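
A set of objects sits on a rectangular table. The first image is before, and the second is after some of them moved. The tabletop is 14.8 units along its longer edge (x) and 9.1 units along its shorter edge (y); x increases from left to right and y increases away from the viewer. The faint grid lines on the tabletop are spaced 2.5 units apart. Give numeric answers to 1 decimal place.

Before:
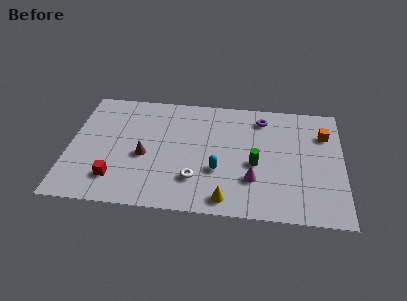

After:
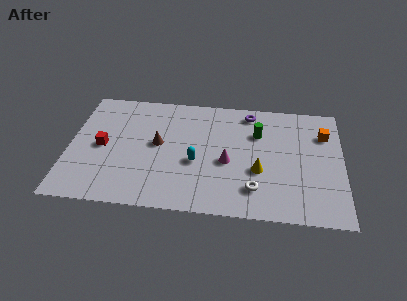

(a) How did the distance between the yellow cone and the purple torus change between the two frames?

-2.1

The distance was about 6.6 in the first image and 4.5 in the second, so they moved 2.1 units closer together.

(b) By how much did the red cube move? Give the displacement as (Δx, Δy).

(-0.8, 2.4)

The red cube started near (2.6, 2.0) and ended near (1.8, 4.4).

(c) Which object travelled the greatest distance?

the white torus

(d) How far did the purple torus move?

0.8

The purple torus was near (10.4, 7.5) before and (9.7, 7.9) after, so it travelled √(0.7² + 0.4²) ≈ 0.8 units.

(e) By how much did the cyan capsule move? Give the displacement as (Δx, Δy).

(-1.2, 0.5)

The cyan capsule was at about (8.1, 3.2) and moved to about (6.9, 3.7).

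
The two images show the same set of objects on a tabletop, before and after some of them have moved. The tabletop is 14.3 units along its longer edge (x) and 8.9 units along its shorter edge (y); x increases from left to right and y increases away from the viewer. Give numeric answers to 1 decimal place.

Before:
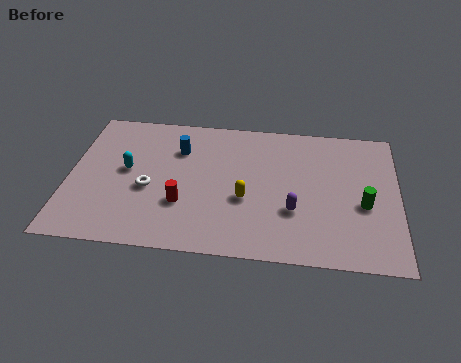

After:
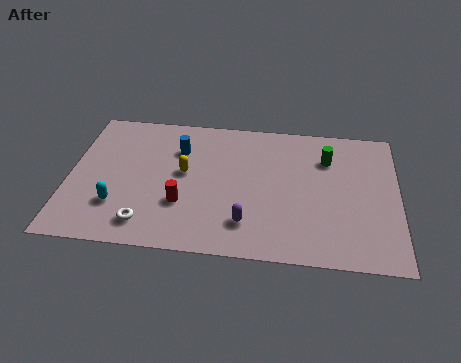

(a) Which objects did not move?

the red cylinder and the blue cylinder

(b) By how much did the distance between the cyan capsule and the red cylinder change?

-0.3

The distance was about 3.1 in the first image and 2.8 in the second, so they moved 0.3 units closer together.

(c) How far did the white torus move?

2.2

From (3.5, 3.7) to (3.5, 1.5), the white torus covered √(0.0² + 2.2²) ≈ 2.2 units.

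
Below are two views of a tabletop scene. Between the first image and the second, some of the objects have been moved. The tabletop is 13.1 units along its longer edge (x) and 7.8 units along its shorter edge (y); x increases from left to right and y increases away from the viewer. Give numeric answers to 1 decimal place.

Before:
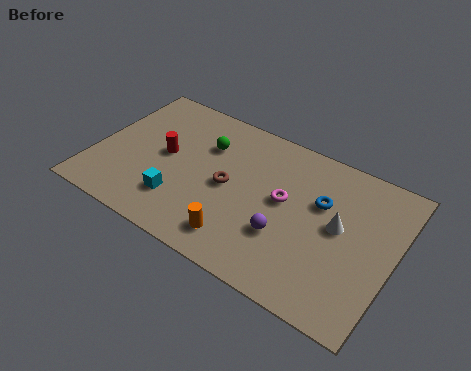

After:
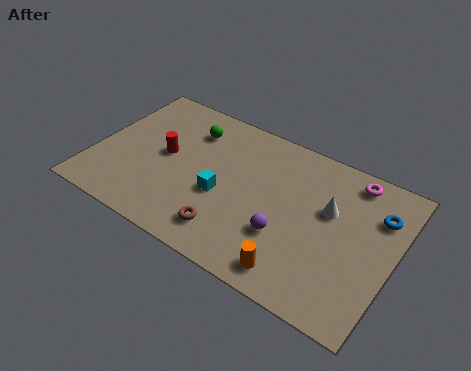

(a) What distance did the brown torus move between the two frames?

2.3

From (5.9, 3.8) to (6.3, 1.5), the brown torus covered √(0.4² + 2.3²) ≈ 2.3 units.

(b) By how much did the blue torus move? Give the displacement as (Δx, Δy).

(2.4, 0.6)

The blue torus was at about (9.8, 5.0) and moved to about (12.2, 5.6).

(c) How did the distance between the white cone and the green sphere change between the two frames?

+0.3

Before: roughly 6.2 units apart; after: 6.5. That's 0.3 units further apart.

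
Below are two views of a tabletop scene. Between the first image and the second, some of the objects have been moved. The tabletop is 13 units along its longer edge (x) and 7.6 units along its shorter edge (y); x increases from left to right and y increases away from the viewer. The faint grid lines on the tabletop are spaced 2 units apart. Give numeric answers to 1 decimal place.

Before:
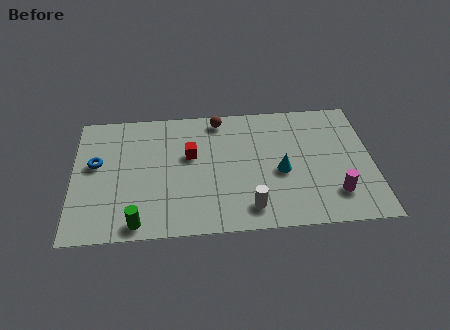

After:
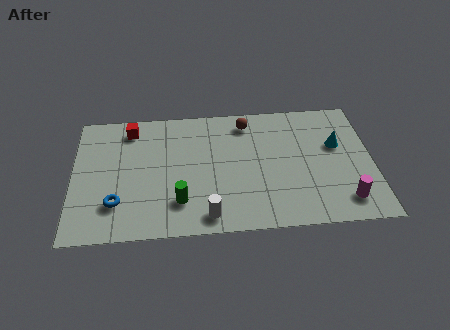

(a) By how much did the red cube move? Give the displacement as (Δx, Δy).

(-2.6, 1.8)

The red cube was at about (5.1, 4.6) and moved to about (2.5, 6.4).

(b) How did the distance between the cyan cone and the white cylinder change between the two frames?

+4.4

Before: roughly 2.4 units apart; after: 6.8. That's 4.4 units further apart.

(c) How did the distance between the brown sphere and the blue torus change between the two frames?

+1.3

The distance was about 5.9 in the first image and 7.2 in the second, so they moved 1.3 units further apart.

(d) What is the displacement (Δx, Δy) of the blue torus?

(0.9, -2.4)

From the two frames, the blue torus sits at roughly (1.0, 4.4) before and (1.9, 2.0) after.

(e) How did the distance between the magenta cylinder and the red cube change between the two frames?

+3.7

Before: roughly 6.8 units apart; after: 10.5. That's 3.7 units further apart.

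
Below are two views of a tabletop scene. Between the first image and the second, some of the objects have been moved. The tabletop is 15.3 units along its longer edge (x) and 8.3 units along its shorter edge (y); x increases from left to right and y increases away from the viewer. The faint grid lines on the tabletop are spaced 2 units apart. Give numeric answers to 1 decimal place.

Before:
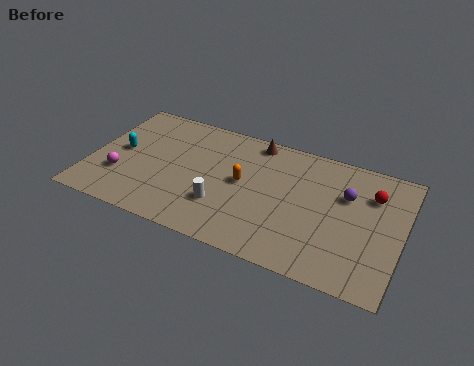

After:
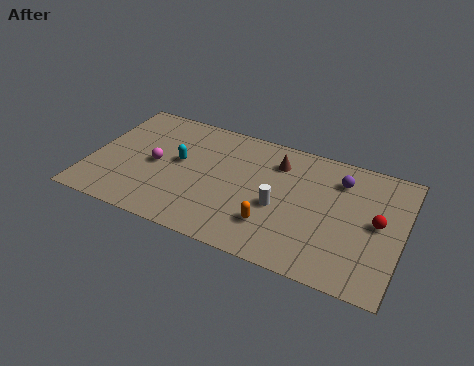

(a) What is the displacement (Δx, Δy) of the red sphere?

(0.4, -1.7)

The red sphere was at about (13.7, 6.0) and moved to about (14.1, 4.3).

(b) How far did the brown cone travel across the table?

1.6

The brown cone was near (7.8, 7.4) before and (9.0, 6.4) after, so it travelled √(1.2² + 1.0²) ≈ 1.6 units.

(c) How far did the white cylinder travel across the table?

2.9

The white cylinder was near (6.7, 2.5) before and (9.4, 3.5) after, so it travelled √(2.7² + 1.0²) ≈ 2.9 units.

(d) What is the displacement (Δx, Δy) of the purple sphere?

(-0.4, 0.9)

From the two frames, the purple sphere sits at roughly (12.5, 5.5) before and (12.1, 6.4) after.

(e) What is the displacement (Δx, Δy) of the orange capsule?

(1.7, -2.2)

The orange capsule started near (7.5, 4.4) and ended near (9.2, 2.2).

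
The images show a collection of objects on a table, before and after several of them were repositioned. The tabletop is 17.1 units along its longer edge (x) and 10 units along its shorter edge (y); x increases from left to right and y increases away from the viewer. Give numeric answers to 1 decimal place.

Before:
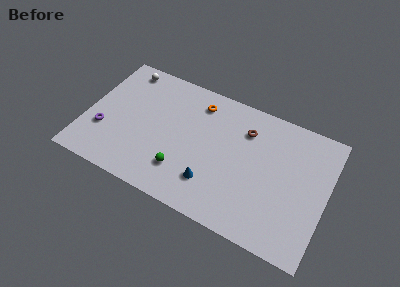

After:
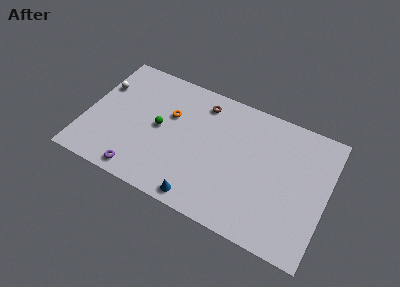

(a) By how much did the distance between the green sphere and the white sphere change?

-3.4

Before: roughly 8.1 units apart; after: 4.7. That's 3.4 units closer together.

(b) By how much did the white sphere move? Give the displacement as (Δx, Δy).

(-1.3, -2.0)

The white sphere started near (2.1, 8.8) and ended near (0.8, 6.8).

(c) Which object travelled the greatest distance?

the purple torus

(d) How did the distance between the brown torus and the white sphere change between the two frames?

-1.8

They were about 9.1 units apart before and 7.3 after — 1.8 units closer together.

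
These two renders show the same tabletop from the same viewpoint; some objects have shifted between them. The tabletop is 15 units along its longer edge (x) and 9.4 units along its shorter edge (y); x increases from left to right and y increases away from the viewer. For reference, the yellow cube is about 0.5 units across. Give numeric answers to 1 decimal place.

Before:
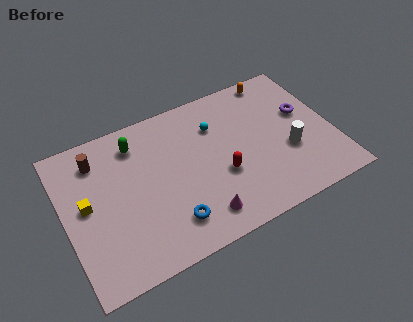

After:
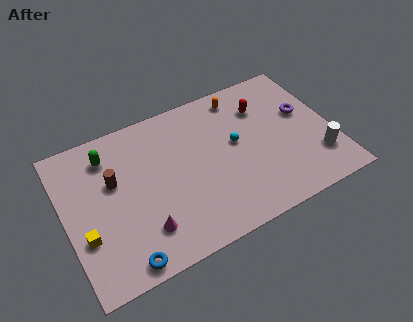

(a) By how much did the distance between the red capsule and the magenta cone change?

+6.3

Before: roughly 2.5 units apart; after: 8.8. That's 6.3 units further apart.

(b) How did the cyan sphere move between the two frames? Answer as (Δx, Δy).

(0.9, -1.6)

From the two frames, the cyan sphere sits at roughly (8.7, 6.8) before and (9.6, 5.2) after.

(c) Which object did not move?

the purple torus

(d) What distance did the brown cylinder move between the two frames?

1.8

From (2.1, 7.5) to (2.8, 5.8), the brown cylinder covered √(0.7² + 1.7²) ≈ 1.8 units.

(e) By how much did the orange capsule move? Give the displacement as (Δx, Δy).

(-2.1, -0.4)

The orange capsule was at about (12.4, 8.5) and moved to about (10.3, 8.1).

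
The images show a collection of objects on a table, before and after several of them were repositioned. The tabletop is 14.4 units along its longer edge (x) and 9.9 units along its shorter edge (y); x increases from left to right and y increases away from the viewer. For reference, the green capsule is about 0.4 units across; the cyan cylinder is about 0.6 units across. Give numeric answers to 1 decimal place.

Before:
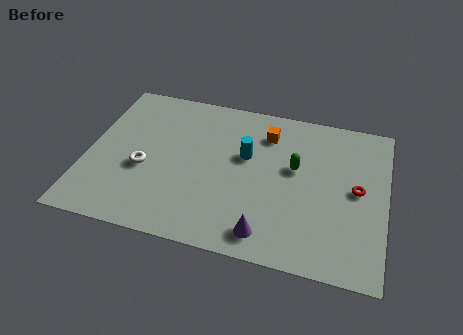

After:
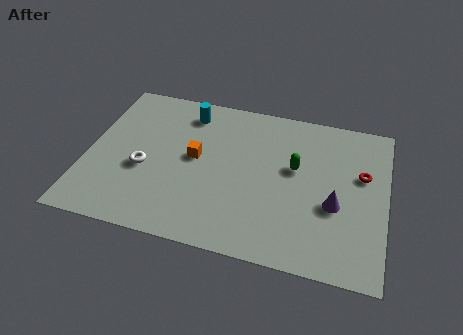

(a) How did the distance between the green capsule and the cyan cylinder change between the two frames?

+3.5

The distance was about 2.4 in the first image and 5.9 in the second, so they moved 3.5 units further apart.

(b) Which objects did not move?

the white torus and the green capsule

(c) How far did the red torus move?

1.0

From (13.0, 5.1) to (13.2, 6.1), the red torus covered √(0.2² + 1.0²) ≈ 1.0 units.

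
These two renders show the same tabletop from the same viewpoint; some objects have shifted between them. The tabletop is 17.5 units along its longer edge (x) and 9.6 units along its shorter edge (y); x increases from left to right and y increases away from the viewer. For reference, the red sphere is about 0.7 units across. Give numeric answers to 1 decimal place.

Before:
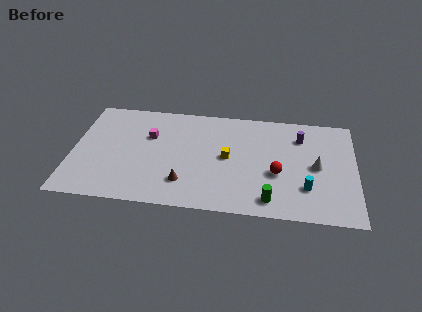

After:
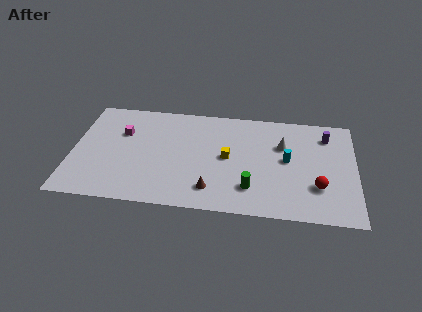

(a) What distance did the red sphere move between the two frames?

2.7

The red sphere was near (12.7, 3.8) before and (15.2, 2.9) after, so it travelled √(2.5² + 0.9²) ≈ 2.7 units.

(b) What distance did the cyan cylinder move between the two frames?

2.7

From (14.5, 2.7) to (13.3, 5.1), the cyan cylinder covered √(1.2² + 2.4²) ≈ 2.7 units.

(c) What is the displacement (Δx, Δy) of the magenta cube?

(-1.7, 0.1)

From the two frames, the magenta cube sits at roughly (4.7, 6.3) before and (3.0, 6.4) after.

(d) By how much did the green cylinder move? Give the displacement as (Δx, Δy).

(-1.2, 0.9)

The green cylinder started near (12.3, 1.4) and ended near (11.1, 2.3).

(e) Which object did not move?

the yellow cube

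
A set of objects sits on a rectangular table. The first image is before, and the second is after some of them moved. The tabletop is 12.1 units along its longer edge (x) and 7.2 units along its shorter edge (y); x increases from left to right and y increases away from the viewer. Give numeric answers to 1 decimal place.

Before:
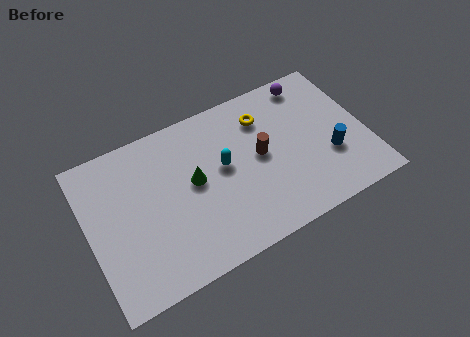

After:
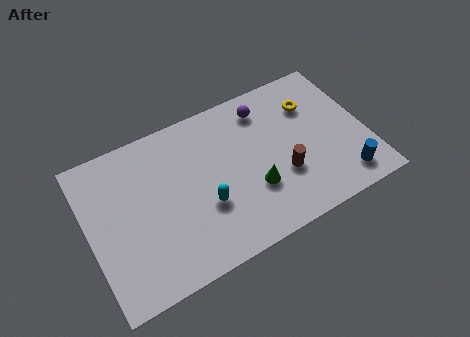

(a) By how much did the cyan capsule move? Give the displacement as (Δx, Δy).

(-1.0, -1.4)

The cyan capsule started near (5.9, 4.0) and ended near (4.9, 2.6).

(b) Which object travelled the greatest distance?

the green cone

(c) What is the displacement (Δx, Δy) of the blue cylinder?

(0.4, -1.3)

From the two frames, the blue cylinder sits at roughly (10.4, 2.5) before and (10.8, 1.2) after.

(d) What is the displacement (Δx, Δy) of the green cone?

(2.4, -1.5)

The green cone was at about (4.6, 3.9) and moved to about (7.0, 2.4).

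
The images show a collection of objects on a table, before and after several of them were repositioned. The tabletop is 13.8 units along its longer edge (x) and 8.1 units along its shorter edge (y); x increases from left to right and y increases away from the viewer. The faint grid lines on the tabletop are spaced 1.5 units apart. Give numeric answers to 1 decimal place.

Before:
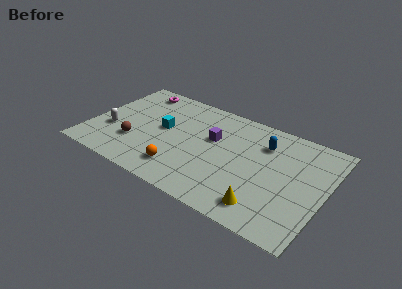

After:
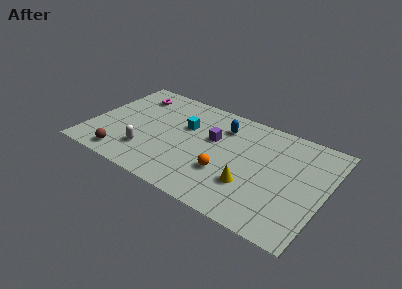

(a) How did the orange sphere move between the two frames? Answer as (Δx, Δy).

(2.5, 1.0)

The orange sphere was at about (5.7, 1.7) and moved to about (8.2, 2.7).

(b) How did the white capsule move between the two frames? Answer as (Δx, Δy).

(2.3, -0.8)

From the two frames, the white capsule sits at roughly (1.3, 2.9) before and (3.6, 2.1) after.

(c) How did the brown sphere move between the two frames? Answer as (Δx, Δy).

(-0.4, -1.4)

The brown sphere started near (2.8, 2.5) and ended near (2.4, 1.1).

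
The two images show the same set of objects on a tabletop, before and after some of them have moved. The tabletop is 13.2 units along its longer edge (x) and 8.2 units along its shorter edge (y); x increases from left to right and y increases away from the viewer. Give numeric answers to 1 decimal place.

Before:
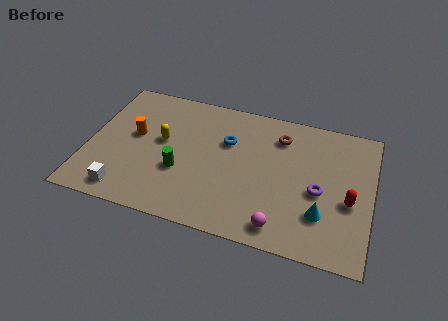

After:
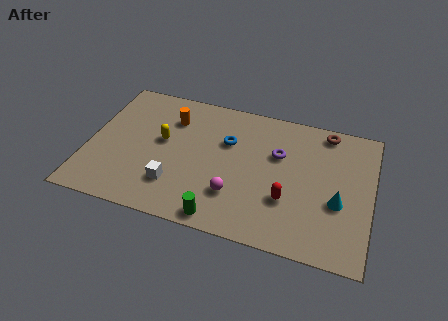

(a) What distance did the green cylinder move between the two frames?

3.0

The green cylinder moved from about (4.4, 3.0) to (6.5, 0.8), a distance of √(2.1² + 2.2²) ≈ 3.0.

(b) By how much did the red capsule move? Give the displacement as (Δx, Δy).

(-2.8, -0.7)

The red capsule was at about (12.2, 3.4) and moved to about (9.4, 2.7).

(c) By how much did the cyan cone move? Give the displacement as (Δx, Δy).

(0.7, 0.9)

From the two frames, the cyan cone sits at roughly (11.0, 2.3) before and (11.7, 3.2) after.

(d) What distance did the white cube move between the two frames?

2.4

The white cube was near (2.0, 1.1) before and (4.2, 2.1) after, so it travelled √(2.2² + 1.0²) ≈ 2.4 units.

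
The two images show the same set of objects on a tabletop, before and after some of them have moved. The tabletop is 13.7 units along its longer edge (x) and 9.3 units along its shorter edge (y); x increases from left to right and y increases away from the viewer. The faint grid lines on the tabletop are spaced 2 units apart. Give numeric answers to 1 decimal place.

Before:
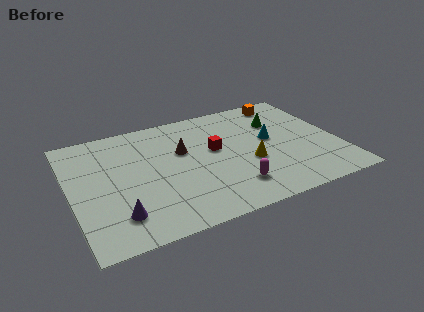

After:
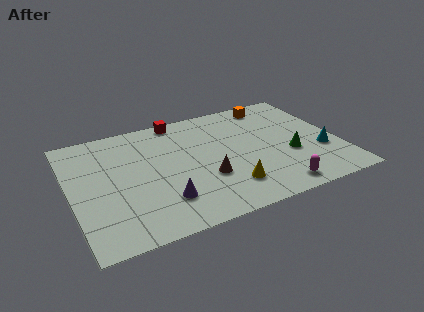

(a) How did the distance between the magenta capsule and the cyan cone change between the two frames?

-0.5

They were about 3.9 units apart before and 3.4 after — 0.5 units closer together.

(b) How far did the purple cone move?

2.3

The purple cone was near (2.1, 2.0) before and (4.4, 2.3) after, so it travelled √(2.3² + 0.3²) ≈ 2.3 units.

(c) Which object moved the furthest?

the red cube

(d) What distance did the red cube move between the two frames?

3.5

The red cube moved from about (7.4, 5.3) to (5.9, 8.5), a distance of √(1.5² + 3.2²) ≈ 3.5.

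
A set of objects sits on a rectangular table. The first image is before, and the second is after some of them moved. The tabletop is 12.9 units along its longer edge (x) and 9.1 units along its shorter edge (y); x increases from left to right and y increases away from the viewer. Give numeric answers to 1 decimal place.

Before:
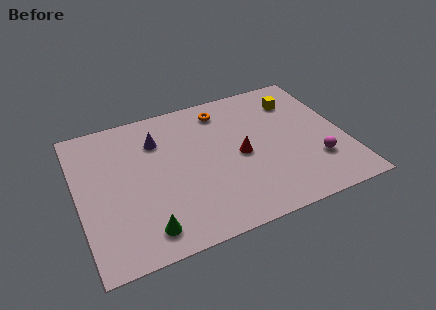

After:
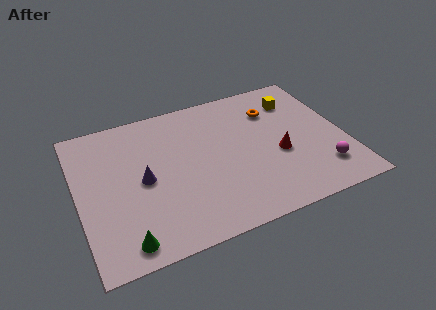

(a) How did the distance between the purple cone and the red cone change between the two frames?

+2.0

Before: roughly 4.5 units apart; after: 6.5. That's 2.0 units further apart.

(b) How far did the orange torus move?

2.6

The orange torus moved from about (7.3, 7.6) to (9.7, 6.7), a distance of √(2.4² + 0.9²) ≈ 2.6.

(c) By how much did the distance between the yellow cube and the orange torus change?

-2.4

The distance was about 3.6 in the first image and 1.2 in the second, so they moved 2.4 units closer together.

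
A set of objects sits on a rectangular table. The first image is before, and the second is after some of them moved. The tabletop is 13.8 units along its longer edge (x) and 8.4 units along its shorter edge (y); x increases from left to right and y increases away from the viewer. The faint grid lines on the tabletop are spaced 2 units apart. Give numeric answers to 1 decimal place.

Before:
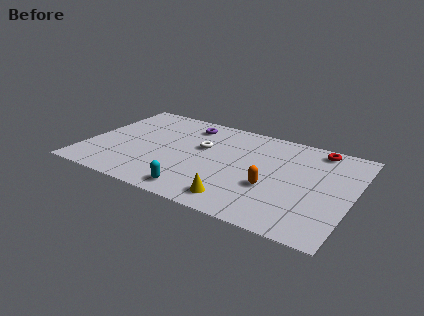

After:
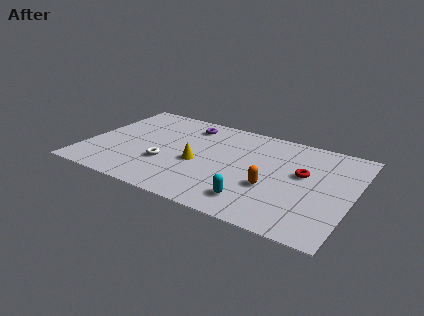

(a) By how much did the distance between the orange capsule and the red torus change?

-2.4

The distance was about 4.7 in the first image and 2.3 in the second, so they moved 2.4 units closer together.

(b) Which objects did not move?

the orange capsule and the purple torus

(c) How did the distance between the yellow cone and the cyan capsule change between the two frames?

+1.7

Before: roughly 2.1 units apart; after: 3.8. That's 1.7 units further apart.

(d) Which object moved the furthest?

the yellow cone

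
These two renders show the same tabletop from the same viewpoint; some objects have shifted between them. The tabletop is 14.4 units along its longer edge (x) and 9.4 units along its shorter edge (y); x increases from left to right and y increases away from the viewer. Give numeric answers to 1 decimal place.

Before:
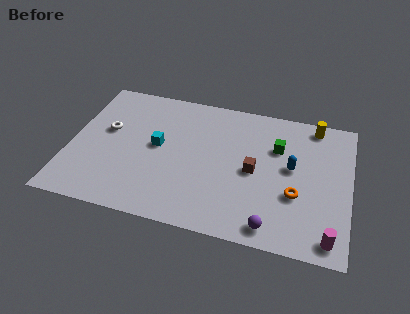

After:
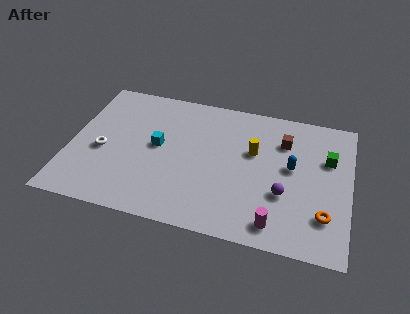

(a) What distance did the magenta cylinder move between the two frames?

2.7

From (13.5, 1.1) to (10.8, 1.3), the magenta cylinder covered √(2.7² + 0.2²) ≈ 2.7 units.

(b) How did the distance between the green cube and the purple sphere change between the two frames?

-1.7

The distance was about 5.3 in the first image and 3.6 in the second, so they moved 1.7 units closer together.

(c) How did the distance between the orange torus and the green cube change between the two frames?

+0.6

Before: roughly 3.2 units apart; after: 3.8. That's 0.6 units further apart.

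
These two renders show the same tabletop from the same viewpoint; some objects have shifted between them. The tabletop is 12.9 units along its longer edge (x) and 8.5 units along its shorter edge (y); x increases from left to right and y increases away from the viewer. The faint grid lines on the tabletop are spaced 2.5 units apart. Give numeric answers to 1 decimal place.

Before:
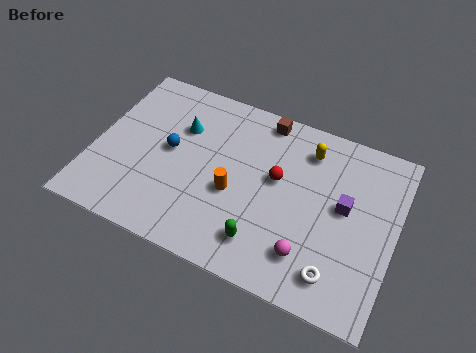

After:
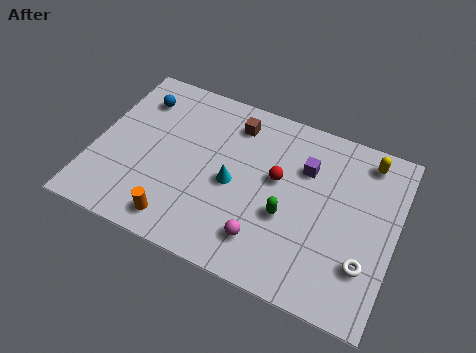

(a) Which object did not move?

the red sphere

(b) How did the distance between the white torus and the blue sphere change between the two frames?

+3.0

They were about 8.1 units apart before and 11.1 after — 3.0 units further apart.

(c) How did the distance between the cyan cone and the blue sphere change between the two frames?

+3.9

Before: roughly 1.3 units apart; after: 5.2. That's 3.9 units further apart.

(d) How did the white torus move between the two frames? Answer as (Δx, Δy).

(1.1, 0.9)

The white torus was at about (10.7, 1.5) and moved to about (11.8, 2.4).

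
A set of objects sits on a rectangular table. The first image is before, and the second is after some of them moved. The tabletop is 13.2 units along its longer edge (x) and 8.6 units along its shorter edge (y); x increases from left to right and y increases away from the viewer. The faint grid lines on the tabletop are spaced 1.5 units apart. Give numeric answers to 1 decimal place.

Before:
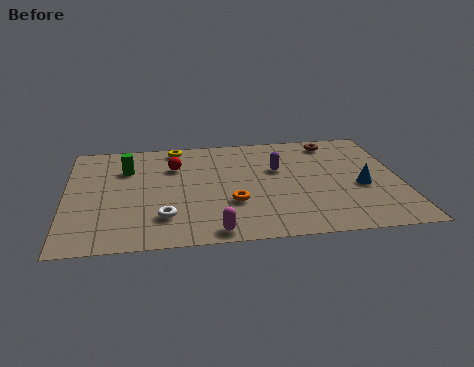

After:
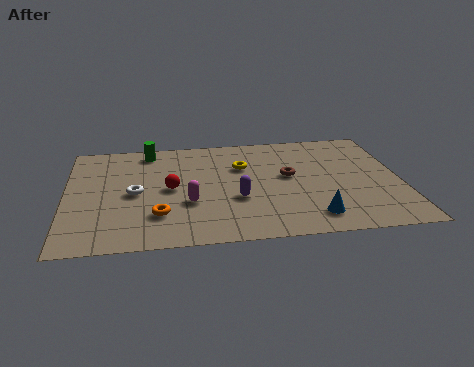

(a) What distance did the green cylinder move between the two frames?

1.7

From (2.4, 6.1) to (3.3, 7.5), the green cylinder covered √(0.9² + 1.4²) ≈ 1.7 units.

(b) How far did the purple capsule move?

2.8

The purple capsule moved from about (8.4, 5.4) to (6.7, 3.2), a distance of √(1.7² + 2.2²) ≈ 2.8.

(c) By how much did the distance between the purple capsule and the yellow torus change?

-2.0

They were about 4.6 units apart before and 2.6 after — 2.0 units closer together.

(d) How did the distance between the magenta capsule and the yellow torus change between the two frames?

-3.5

The distance was about 7.0 in the first image and 3.5 in the second, so they moved 3.5 units closer together.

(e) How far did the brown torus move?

3.2

The brown torus moved from about (10.7, 7.4) to (8.8, 4.8), a distance of √(1.9² + 2.6²) ≈ 3.2.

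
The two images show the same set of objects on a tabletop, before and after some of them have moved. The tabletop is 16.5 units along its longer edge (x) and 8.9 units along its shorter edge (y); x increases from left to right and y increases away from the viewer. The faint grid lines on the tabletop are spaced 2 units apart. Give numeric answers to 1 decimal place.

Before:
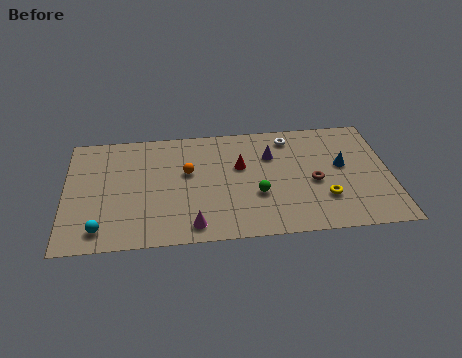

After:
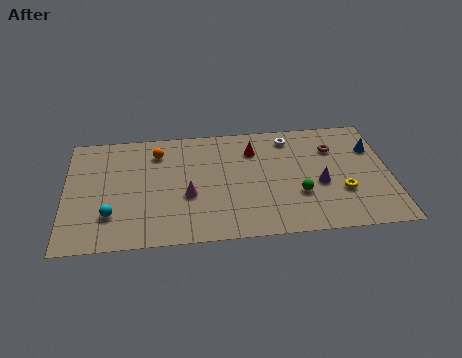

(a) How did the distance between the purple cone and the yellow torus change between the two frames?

-3.1

They were about 4.4 units apart before and 1.3 after — 3.1 units closer together.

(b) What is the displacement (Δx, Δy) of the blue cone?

(1.6, 1.2)

The blue cone was at about (14.1, 5.0) and moved to about (15.7, 6.2).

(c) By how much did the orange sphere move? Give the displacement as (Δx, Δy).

(-1.5, 1.7)

The orange sphere was at about (6.2, 5.3) and moved to about (4.7, 7.0).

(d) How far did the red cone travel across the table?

1.4

From (8.9, 5.5) to (9.6, 6.7), the red cone covered √(0.7² + 1.2²) ≈ 1.4 units.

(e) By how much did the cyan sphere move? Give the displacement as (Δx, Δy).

(0.5, 1.0)

The cyan sphere was at about (1.8, 1.4) and moved to about (2.3, 2.4).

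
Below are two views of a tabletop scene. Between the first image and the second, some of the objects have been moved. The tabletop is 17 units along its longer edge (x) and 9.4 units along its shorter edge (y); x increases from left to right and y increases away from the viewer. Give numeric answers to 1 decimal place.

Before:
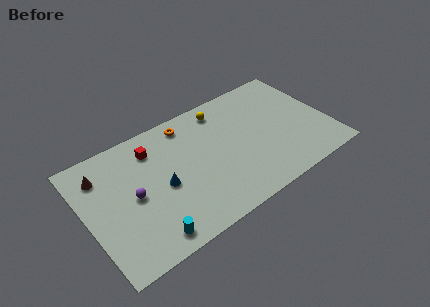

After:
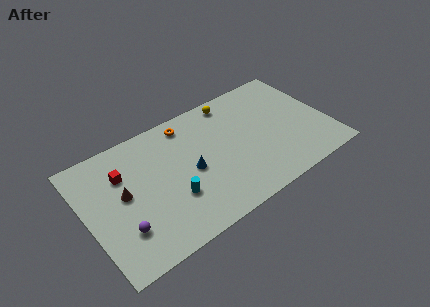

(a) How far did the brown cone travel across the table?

2.5

The brown cone moved from about (1.4, 7.3) to (2.6, 5.1), a distance of √(1.2² + 2.2²) ≈ 2.5.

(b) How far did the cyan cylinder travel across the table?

2.8

The cyan cylinder was near (3.7, 1.2) before and (5.7, 3.1) after, so it travelled √(2.0² + 1.9²) ≈ 2.8 units.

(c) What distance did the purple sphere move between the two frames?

2.3

The purple sphere was near (3.2, 4.6) before and (2.1, 2.6) after, so it travelled √(1.1² + 2.0²) ≈ 2.3 units.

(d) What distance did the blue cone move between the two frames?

2.0

The blue cone moved from about (5.2, 4.3) to (7.2, 4.4), a distance of √(2.0² + 0.1²) ≈ 2.0.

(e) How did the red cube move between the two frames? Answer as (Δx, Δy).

(-2.2, -0.8)

From the two frames, the red cube sits at roughly (5.0, 7.4) before and (2.8, 6.6) after.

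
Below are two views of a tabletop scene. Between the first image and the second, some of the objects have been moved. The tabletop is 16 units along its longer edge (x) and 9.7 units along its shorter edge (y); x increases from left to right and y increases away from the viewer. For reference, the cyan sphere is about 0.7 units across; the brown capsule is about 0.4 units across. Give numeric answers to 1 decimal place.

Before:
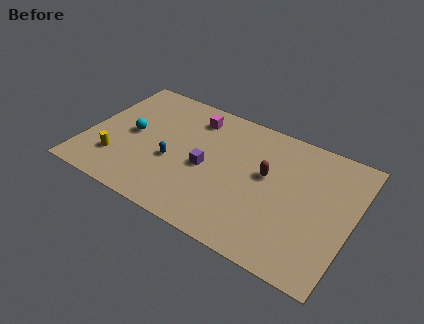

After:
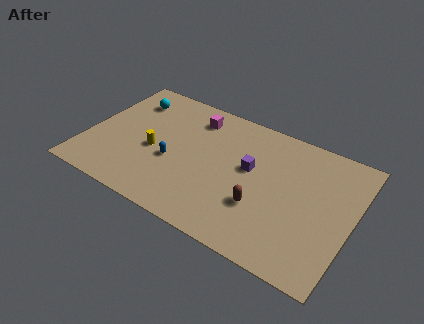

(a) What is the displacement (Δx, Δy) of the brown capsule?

(0.0, -2.4)

The brown capsule started near (10.8, 5.6) and ended near (10.8, 3.2).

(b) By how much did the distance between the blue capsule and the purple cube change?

+2.7

The distance was about 2.1 in the first image and 4.8 in the second, so they moved 2.7 units further apart.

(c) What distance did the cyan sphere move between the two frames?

2.8

The cyan sphere moved from about (2.6, 4.9) to (2.0, 7.6), a distance of √(0.6² + 2.7²) ≈ 2.8.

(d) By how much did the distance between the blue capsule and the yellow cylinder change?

-2.3

They were about 3.5 units apart before and 1.2 after — 2.3 units closer together.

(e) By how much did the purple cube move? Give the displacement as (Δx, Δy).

(2.5, 1.2)

From the two frames, the purple cube sits at roughly (7.3, 4.4) before and (9.8, 5.6) after.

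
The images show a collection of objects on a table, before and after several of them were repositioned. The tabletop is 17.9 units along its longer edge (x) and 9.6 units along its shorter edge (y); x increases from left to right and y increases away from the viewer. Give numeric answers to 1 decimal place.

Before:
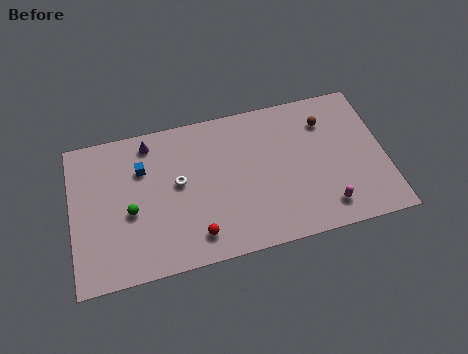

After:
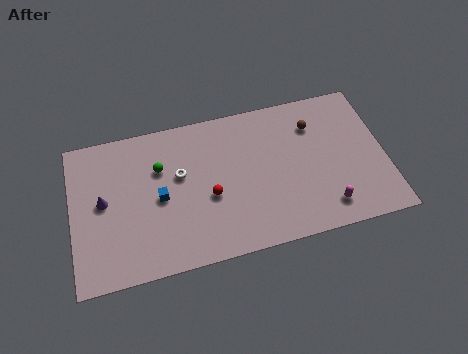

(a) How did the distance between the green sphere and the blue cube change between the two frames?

-0.8

They were about 2.7 units apart before and 1.9 after — 0.8 units closer together.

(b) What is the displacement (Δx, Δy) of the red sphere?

(0.9, 2.3)

The red sphere was at about (6.9, 1.7) and moved to about (7.8, 4.0).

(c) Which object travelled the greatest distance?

the purple cone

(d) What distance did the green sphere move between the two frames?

3.0

From (3.3, 4.1) to (5.1, 6.5), the green sphere covered √(1.8² + 2.4²) ≈ 3.0 units.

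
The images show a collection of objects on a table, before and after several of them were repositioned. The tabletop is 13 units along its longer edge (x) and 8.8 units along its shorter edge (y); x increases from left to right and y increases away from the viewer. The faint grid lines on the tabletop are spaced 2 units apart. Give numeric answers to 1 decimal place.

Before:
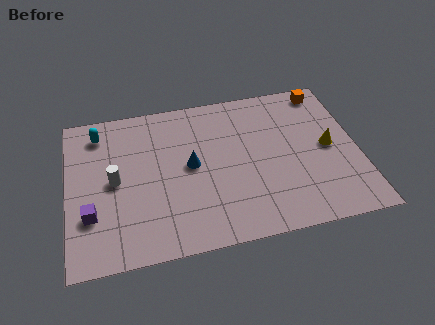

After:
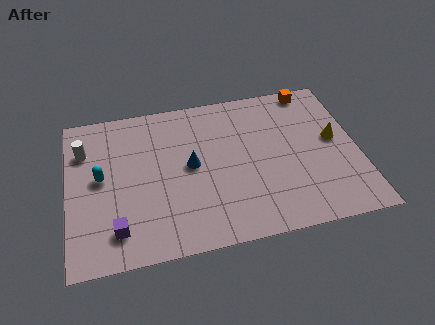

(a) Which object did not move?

the blue cone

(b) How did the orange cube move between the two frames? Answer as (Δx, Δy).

(-0.6, 0.2)

From the two frames, the orange cube sits at roughly (11.8, 7.8) before and (11.2, 8.0) after.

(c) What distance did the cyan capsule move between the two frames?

2.6

The cyan capsule moved from about (1.5, 7.3) to (1.5, 4.7), a distance of √(0.0² + 2.6²) ≈ 2.6.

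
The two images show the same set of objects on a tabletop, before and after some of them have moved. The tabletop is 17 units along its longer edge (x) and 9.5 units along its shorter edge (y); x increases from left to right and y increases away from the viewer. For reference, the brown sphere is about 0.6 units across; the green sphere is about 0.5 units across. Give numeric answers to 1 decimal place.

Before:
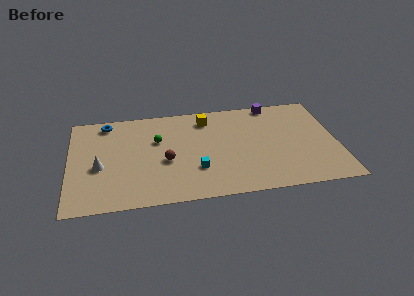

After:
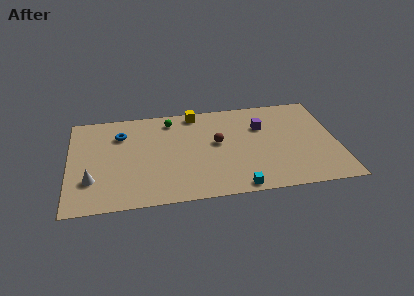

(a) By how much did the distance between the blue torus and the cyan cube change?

+1.7

Before: roughly 7.8 units apart; after: 9.5. That's 1.7 units further apart.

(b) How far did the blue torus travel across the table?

1.6

From (2.4, 8.3) to (3.3, 7.0), the blue torus covered √(0.9² + 1.3²) ≈ 1.6 units.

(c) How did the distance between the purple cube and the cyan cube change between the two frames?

-1.7

Before: roughly 7.7 units apart; after: 6.0. That's 1.7 units closer together.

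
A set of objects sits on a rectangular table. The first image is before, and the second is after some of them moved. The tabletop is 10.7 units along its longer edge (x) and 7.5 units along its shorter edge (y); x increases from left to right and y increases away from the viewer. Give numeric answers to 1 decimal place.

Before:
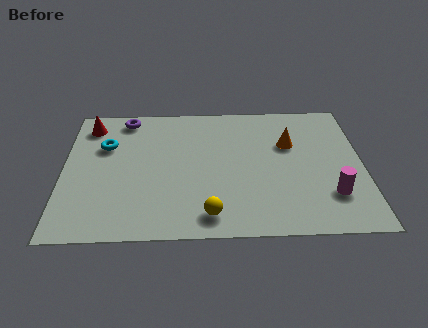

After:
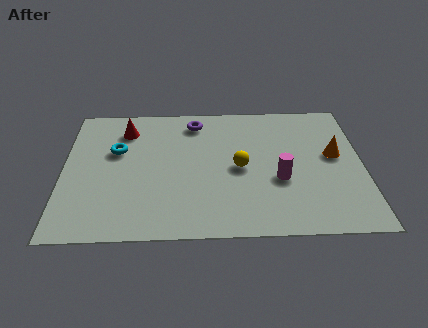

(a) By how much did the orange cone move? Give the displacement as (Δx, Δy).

(1.6, -0.7)

The orange cone was at about (8.1, 4.9) and moved to about (9.7, 4.2).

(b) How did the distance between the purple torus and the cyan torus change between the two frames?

+1.5

They were about 1.7 units apart before and 3.2 after — 1.5 units further apart.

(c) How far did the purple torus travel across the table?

2.5

The purple torus was near (2.2, 6.6) before and (4.7, 6.3) after, so it travelled √(2.5² + 0.3²) ≈ 2.5 units.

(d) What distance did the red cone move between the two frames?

1.3

The red cone was near (0.9, 6.2) before and (2.2, 5.9) after, so it travelled √(1.3² + 0.3²) ≈ 1.3 units.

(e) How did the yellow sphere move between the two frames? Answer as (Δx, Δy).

(1.1, 2.5)

From the two frames, the yellow sphere sits at roughly (5.2, 1.1) before and (6.3, 3.6) after.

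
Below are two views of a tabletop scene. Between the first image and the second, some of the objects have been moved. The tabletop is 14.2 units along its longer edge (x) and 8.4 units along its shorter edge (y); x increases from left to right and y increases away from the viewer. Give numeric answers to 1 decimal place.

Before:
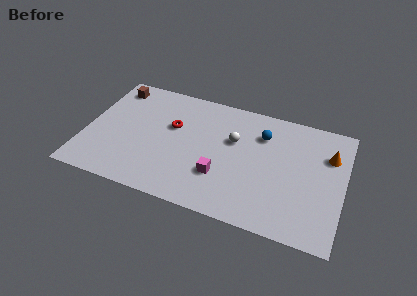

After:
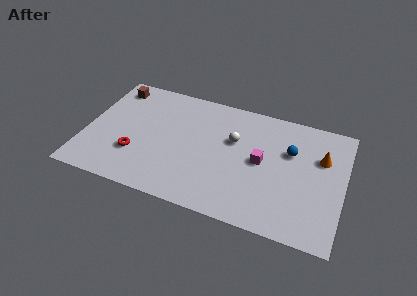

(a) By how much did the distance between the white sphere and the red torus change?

+2.5

Before: roughly 3.4 units apart; after: 5.9. That's 2.5 units further apart.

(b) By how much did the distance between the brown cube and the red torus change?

+0.8

They were about 4.0 units apart before and 4.8 after — 0.8 units further apart.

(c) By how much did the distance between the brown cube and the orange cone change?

-0.4

They were about 12.2 units apart before and 11.8 after — 0.4 units closer together.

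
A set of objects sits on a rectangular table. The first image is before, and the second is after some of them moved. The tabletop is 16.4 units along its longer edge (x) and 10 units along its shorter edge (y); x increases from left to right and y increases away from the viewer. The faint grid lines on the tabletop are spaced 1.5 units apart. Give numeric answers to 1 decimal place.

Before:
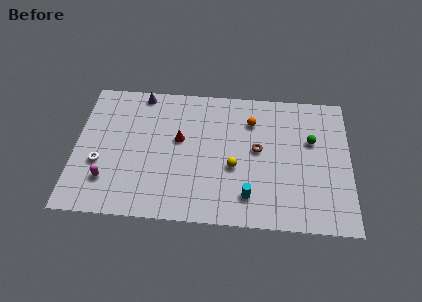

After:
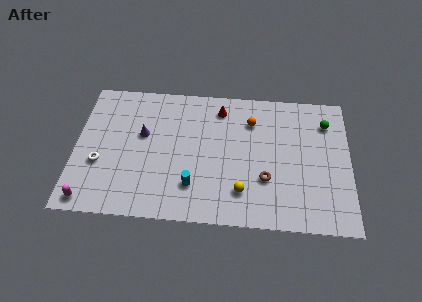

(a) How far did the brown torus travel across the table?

2.2

The brown torus moved from about (10.9, 5.4) to (11.4, 3.3), a distance of √(0.5² + 2.1²) ≈ 2.2.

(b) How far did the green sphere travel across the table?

1.7

The green sphere was near (14.1, 6.3) before and (15.0, 7.7) after, so it travelled √(0.9² + 1.4²) ≈ 1.7 units.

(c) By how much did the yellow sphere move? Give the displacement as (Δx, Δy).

(0.5, -1.7)

The yellow sphere started near (9.5, 4.0) and ended near (10.0, 2.3).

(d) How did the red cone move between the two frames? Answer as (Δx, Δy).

(2.4, 2.5)

The red cone was at about (6.2, 5.8) and moved to about (8.6, 8.3).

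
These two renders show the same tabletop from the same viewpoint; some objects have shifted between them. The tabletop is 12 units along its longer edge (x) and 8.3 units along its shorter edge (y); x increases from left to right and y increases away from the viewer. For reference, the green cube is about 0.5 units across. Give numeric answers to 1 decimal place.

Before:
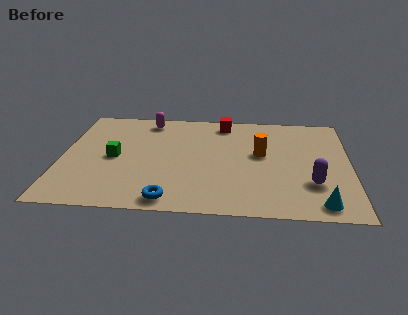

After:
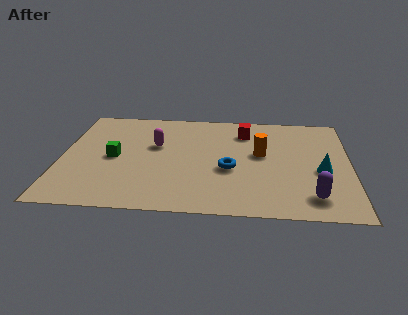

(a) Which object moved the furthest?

the blue torus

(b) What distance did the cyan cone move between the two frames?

2.5

The cyan cone moved from about (10.7, 1.0) to (10.8, 3.5), a distance of √(0.1² + 2.5²) ≈ 2.5.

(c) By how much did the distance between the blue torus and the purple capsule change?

-2.1

The distance was about 6.0 in the first image and 3.9 in the second, so they moved 2.1 units closer together.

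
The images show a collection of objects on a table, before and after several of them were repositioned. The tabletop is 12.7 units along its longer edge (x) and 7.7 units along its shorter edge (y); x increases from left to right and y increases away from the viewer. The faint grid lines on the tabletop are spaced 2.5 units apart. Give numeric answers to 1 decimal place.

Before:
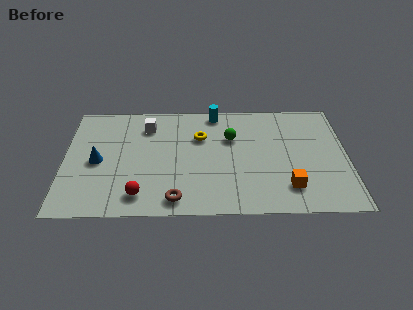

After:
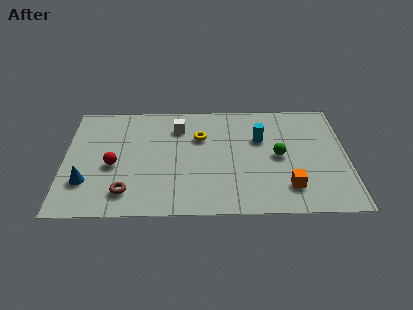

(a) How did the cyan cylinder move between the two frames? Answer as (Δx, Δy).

(2.0, -1.9)

The cyan cylinder started near (6.8, 6.9) and ended near (8.8, 5.0).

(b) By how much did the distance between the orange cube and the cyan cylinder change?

-2.6

Before: roughly 6.1 units apart; after: 3.5. That's 2.6 units closer together.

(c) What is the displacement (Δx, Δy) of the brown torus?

(-2.2, 0.5)

The brown torus started near (5.0, 1.0) and ended near (2.8, 1.5).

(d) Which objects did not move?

the yellow torus and the orange cube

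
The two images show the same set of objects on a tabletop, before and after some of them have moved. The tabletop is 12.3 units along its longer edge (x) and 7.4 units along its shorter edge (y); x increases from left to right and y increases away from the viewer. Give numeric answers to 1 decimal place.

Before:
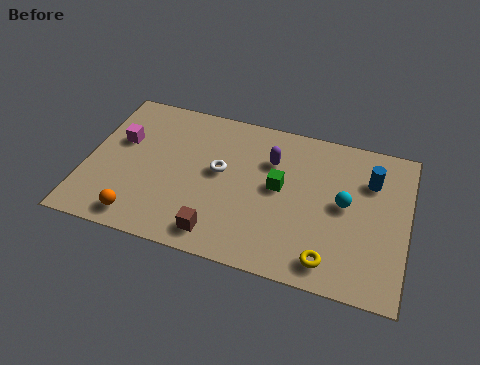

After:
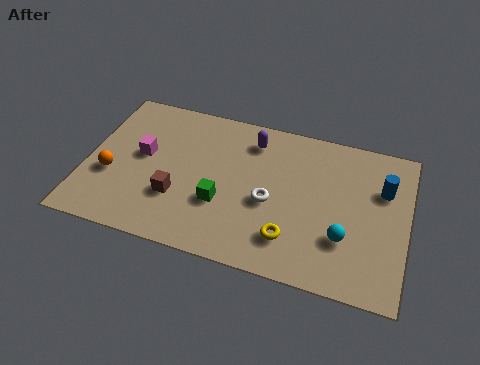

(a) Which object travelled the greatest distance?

the green cube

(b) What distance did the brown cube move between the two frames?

2.1

The brown cube moved from about (5.3, 1.1) to (3.6, 2.4), a distance of √(1.7² + 1.3²) ≈ 2.1.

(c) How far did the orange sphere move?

2.2

The orange sphere was near (2.3, 1.0) before and (1.0, 2.8) after, so it travelled √(1.3² + 1.8²) ≈ 2.2 units.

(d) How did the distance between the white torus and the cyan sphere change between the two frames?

-1.8

They were about 4.8 units apart before and 3.0 after — 1.8 units closer together.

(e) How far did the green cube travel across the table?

2.5

The green cube was near (7.4, 4.0) before and (5.3, 2.6) after, so it travelled √(2.1² + 1.4²) ≈ 2.5 units.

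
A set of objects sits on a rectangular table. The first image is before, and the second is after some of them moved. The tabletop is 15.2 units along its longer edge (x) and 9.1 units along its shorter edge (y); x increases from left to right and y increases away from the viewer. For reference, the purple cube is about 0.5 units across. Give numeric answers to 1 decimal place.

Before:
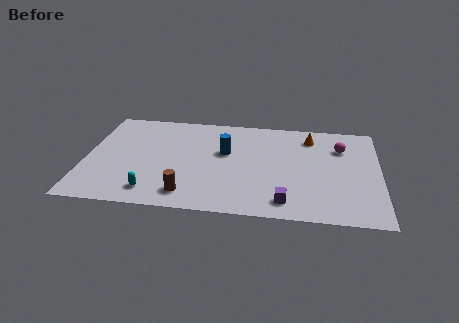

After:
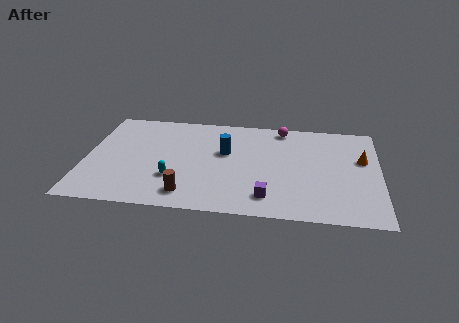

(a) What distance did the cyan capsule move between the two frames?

1.6

The cyan capsule moved from about (3.6, 1.5) to (4.6, 2.8), a distance of √(1.0² + 1.3²) ≈ 1.6.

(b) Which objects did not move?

the brown cylinder and the blue cylinder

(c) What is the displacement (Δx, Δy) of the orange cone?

(2.7, -1.8)

The orange cone was at about (11.6, 7.4) and moved to about (14.3, 5.6).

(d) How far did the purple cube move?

0.9

The purple cube was near (10.4, 1.4) before and (9.5, 1.7) after, so it travelled √(0.9² + 0.3²) ≈ 0.9 units.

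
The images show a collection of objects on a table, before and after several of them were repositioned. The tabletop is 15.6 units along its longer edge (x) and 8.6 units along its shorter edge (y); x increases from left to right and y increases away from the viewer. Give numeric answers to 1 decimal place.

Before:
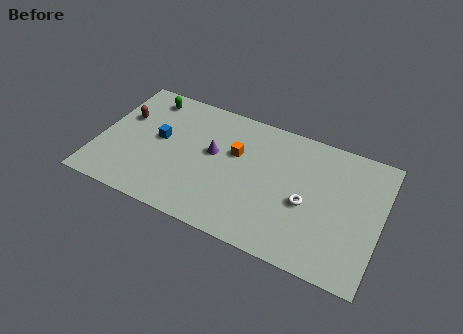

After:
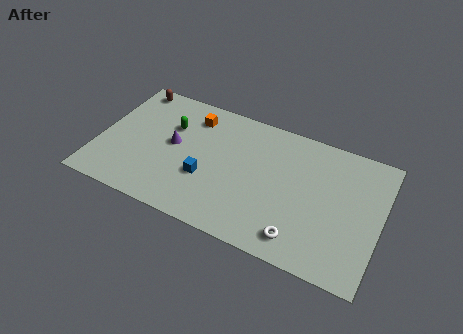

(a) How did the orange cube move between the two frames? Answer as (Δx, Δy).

(-2.6, 1.5)

The orange cube was at about (7.5, 5.4) and moved to about (4.9, 6.9).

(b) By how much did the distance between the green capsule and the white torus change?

-1.1

They were about 10.0 units apart before and 8.9 after — 1.1 units closer together.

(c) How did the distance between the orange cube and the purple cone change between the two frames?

+1.1

Before: roughly 1.3 units apart; after: 2.4. That's 1.1 units further apart.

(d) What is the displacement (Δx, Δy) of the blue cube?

(2.8, -1.6)

The blue cube was at about (3.3, 4.7) and moved to about (6.1, 3.1).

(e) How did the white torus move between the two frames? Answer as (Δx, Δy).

(-0.1, -2.3)

The white torus started near (11.6, 3.7) and ended near (11.5, 1.4).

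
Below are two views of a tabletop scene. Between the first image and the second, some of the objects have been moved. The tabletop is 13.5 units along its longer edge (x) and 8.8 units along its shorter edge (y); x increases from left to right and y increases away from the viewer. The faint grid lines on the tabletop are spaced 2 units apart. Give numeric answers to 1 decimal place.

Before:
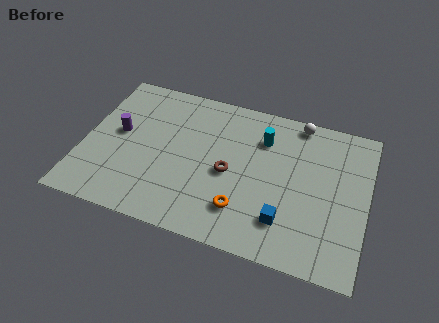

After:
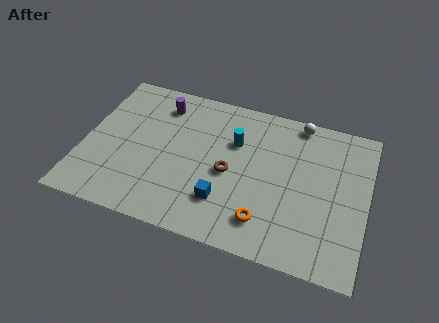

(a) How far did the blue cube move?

2.9

The blue cube was near (9.8, 2.1) before and (6.9, 2.3) after, so it travelled √(2.9² + 0.2²) ≈ 2.9 units.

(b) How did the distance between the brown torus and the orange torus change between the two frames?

+0.8

Before: roughly 2.1 units apart; after: 2.9. That's 0.8 units further apart.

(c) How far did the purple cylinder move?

2.9

The purple cylinder moved from about (1.6, 4.8) to (3.4, 7.1), a distance of √(1.8² + 2.3²) ≈ 2.9.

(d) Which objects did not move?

the white sphere and the brown torus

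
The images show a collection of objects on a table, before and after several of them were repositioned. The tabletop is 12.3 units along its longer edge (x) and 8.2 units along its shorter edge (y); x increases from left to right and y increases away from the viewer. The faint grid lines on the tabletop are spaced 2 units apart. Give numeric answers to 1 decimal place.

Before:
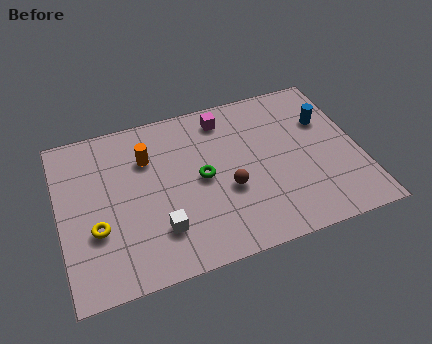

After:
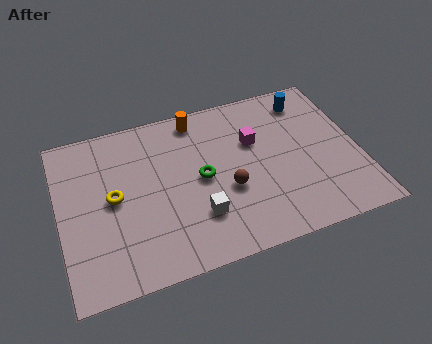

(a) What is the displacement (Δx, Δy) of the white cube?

(1.6, 0.2)

The white cube started near (3.9, 2.1) and ended near (5.5, 2.3).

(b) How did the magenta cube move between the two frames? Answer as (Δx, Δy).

(1.1, -1.6)

The magenta cube started near (7.0, 6.9) and ended near (8.1, 5.3).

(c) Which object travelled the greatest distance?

the orange cylinder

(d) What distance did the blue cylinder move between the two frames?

1.4

The blue cylinder was near (11.1, 5.5) before and (10.5, 6.8) after, so it travelled √(0.6² + 1.3²) ≈ 1.4 units.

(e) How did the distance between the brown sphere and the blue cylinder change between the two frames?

+0.3

The distance was about 4.9 in the first image and 5.2 in the second, so they moved 0.3 units further apart.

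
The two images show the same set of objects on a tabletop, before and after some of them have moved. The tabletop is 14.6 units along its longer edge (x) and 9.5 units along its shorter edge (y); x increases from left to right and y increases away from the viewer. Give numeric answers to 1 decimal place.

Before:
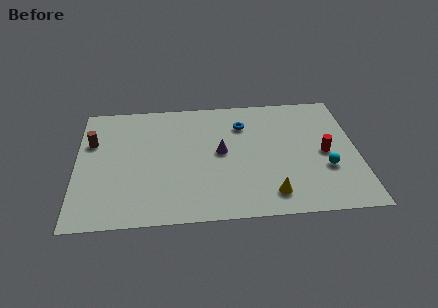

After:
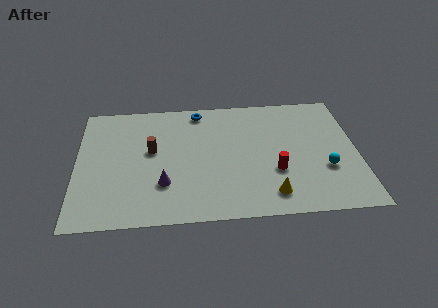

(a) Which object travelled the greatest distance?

the purple cone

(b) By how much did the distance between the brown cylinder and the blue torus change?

-4.0

Before: roughly 7.9 units apart; after: 3.9. That's 4.0 units closer together.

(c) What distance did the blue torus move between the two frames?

2.6

The blue torus was near (8.7, 7.1) before and (6.4, 8.4) after, so it travelled √(2.3² + 1.3²) ≈ 2.6 units.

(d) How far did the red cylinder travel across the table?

2.9

The red cylinder moved from about (12.9, 4.5) to (10.3, 3.3), a distance of √(2.6² + 1.2²) ≈ 2.9.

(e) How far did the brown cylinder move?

3.2

From (0.8, 6.3) to (3.9, 5.4), the brown cylinder covered √(3.1² + 0.9²) ≈ 3.2 units.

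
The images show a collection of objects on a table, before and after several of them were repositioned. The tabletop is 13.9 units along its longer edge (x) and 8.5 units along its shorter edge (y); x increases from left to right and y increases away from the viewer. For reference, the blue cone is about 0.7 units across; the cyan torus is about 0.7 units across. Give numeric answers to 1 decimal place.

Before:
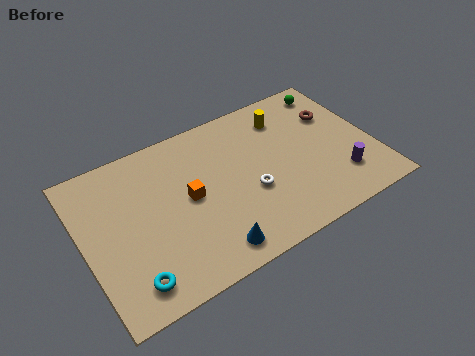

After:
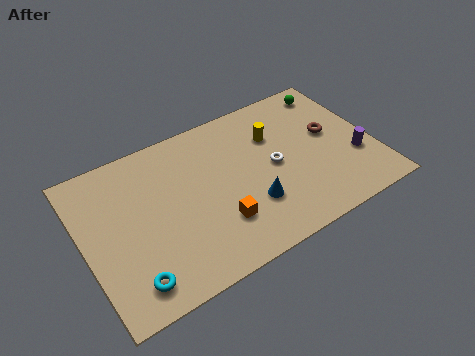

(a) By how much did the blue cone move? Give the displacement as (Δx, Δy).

(2.2, 1.4)

The blue cone started near (5.5, 1.2) and ended near (7.7, 2.6).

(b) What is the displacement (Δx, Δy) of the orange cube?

(1.1, -2.0)

The orange cube started near (5.0, 4.4) and ended near (6.1, 2.4).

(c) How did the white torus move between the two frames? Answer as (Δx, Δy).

(1.3, 0.9)

From the two frames, the white torus sits at roughly (7.8, 3.3) before and (9.1, 4.2) after.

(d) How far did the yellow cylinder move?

1.1

From (10.1, 6.7) to (9.4, 5.9), the yellow cylinder covered √(0.7² + 0.8²) ≈ 1.1 units.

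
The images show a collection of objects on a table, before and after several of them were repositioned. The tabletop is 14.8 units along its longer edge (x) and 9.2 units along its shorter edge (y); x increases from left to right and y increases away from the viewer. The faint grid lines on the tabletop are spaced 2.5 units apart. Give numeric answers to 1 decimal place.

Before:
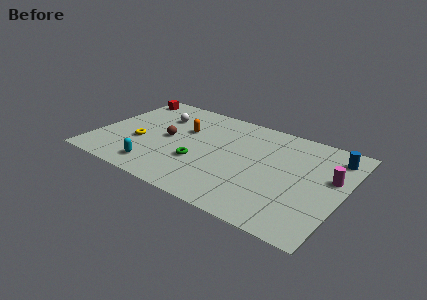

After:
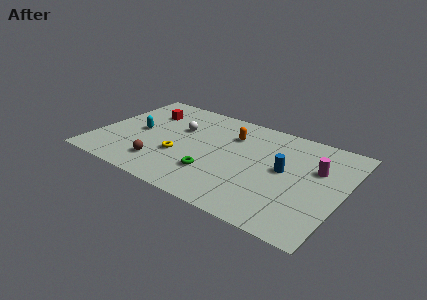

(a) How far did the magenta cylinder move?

1.0

From (14.0, 5.5) to (13.1, 5.9), the magenta cylinder covered √(0.9² + 0.4²) ≈ 1.0 units.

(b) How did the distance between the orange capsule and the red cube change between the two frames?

+0.7

They were about 4.6 units apart before and 5.3 after — 0.7 units further apart.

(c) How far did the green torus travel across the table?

1.2

The green torus moved from about (6.4, 3.2) to (7.4, 2.6), a distance of √(1.0² + 0.6²) ≈ 1.2.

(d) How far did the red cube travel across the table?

2.0

The red cube was near (0.9, 7.9) before and (2.5, 6.7) after, so it travelled √(1.6² + 1.2²) ≈ 2.0 units.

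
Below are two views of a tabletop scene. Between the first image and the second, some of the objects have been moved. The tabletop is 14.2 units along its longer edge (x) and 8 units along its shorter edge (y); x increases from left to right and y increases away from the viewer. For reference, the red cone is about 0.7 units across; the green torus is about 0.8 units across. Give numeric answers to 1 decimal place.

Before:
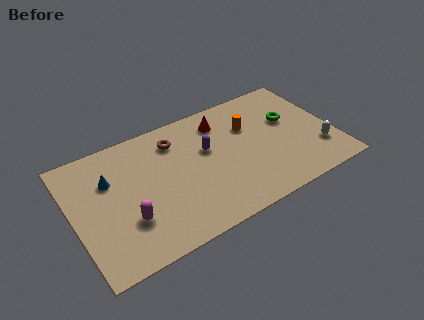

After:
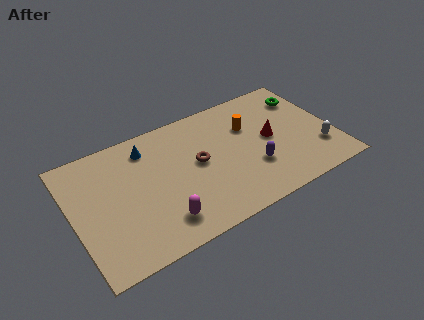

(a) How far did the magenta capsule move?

1.9

The magenta capsule was near (2.7, 2.5) before and (4.4, 1.6) after, so it travelled √(1.7² + 0.9²) ≈ 1.9 units.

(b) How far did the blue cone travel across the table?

2.5

The blue cone was near (2.1, 5.4) before and (4.3, 6.5) after, so it travelled √(2.2² + 1.1²) ≈ 2.5 units.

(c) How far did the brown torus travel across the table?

2.2

The brown torus moved from about (5.8, 6.3) to (6.8, 4.3), a distance of √(1.0² + 2.0²) ≈ 2.2.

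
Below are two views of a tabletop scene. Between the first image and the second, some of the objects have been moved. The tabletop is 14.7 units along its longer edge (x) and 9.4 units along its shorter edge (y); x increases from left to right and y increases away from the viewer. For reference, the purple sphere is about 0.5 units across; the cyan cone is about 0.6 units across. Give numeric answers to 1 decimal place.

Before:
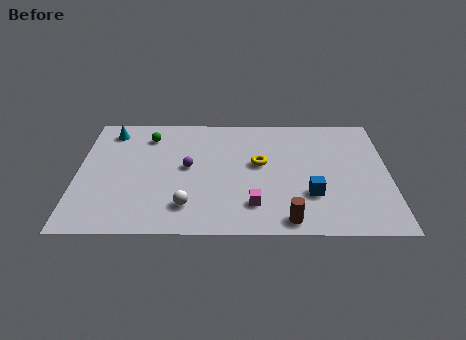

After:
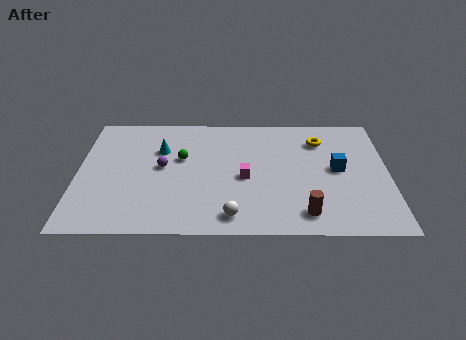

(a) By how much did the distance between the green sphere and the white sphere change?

-0.8

Before: roughly 5.8 units apart; after: 5.0. That's 0.8 units closer together.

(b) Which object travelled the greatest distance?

the yellow torus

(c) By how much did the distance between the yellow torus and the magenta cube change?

+1.5

Before: roughly 3.2 units apart; after: 4.7. That's 1.5 units further apart.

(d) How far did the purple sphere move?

1.2

The purple sphere moved from about (5.2, 5.0) to (4.0, 5.0), a distance of √(1.2² + 0.0²) ≈ 1.2.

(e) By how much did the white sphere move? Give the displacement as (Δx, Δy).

(2.1, -0.7)

From the two frames, the white sphere sits at roughly (5.2, 2.0) before and (7.3, 1.3) after.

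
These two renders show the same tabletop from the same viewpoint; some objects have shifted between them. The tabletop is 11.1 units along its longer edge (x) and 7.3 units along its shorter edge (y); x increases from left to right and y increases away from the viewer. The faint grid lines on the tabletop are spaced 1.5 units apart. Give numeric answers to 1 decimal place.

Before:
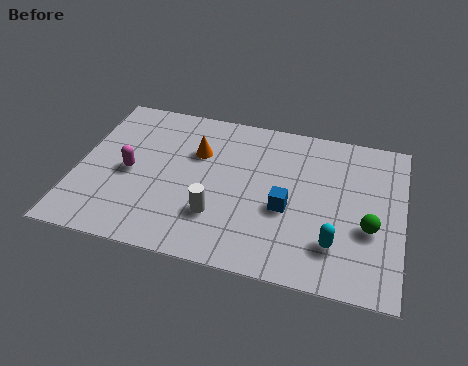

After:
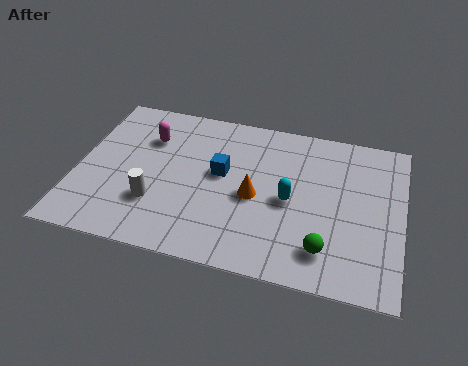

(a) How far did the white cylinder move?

2.1

The white cylinder was near (4.9, 2.1) before and (2.8, 2.2) after, so it travelled √(2.1² + 0.1²) ≈ 2.1 units.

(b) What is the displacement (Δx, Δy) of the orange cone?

(2.1, -1.6)

The orange cone was at about (4.0, 4.9) and moved to about (6.1, 3.3).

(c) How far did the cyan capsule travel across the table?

2.3

From (8.9, 1.8) to (7.3, 3.4), the cyan capsule covered √(1.6² + 1.6²) ≈ 2.3 units.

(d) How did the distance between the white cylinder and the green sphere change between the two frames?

+0.7

They were about 5.1 units apart before and 5.8 after — 0.7 units further apart.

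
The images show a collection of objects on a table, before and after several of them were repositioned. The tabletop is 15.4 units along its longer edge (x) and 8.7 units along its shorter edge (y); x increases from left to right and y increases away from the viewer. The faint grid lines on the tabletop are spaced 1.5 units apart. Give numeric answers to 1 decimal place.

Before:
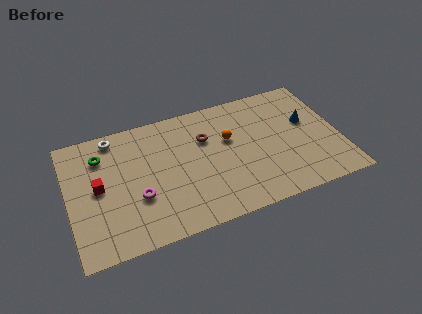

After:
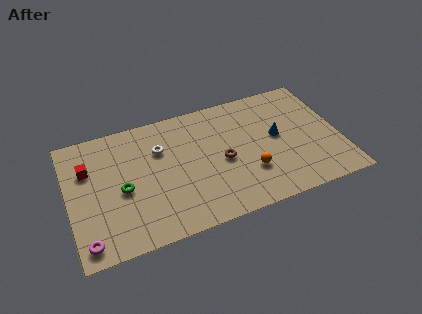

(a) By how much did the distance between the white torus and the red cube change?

+0.7

Before: roughly 3.4 units apart; after: 4.1. That's 0.7 units further apart.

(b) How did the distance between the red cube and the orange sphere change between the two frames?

+1.9

The distance was about 7.6 in the first image and 9.5 in the second, so they moved 1.9 units further apart.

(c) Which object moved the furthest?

the magenta torus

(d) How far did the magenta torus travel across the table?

3.6

From (3.8, 3.1) to (0.8, 1.1), the magenta torus covered √(3.0² + 2.0²) ≈ 3.6 units.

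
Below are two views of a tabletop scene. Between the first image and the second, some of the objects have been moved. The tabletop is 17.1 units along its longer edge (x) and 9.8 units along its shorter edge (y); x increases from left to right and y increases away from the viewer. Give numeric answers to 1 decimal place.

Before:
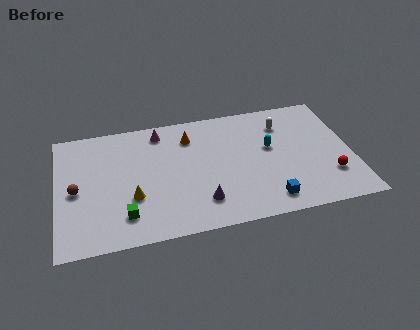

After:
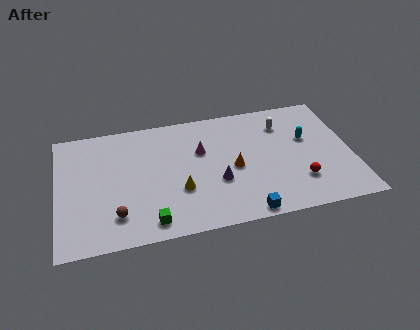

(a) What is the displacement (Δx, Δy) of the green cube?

(1.4, -0.8)

The green cube was at about (3.8, 2.1) and moved to about (5.2, 1.3).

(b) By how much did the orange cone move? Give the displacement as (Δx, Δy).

(2.4, -3.1)

The orange cone was at about (7.8, 7.6) and moved to about (10.2, 4.5).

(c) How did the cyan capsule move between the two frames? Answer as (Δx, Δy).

(2.2, 0.3)

The cyan capsule was at about (12.4, 5.7) and moved to about (14.6, 6.0).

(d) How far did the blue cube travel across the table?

1.6

The blue cube was near (12.0, 1.5) before and (10.6, 0.8) after, so it travelled √(1.4² + 0.7²) ≈ 1.6 units.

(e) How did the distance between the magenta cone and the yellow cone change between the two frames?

-2.1

Before: roughly 5.3 units apart; after: 3.2. That's 2.1 units closer together.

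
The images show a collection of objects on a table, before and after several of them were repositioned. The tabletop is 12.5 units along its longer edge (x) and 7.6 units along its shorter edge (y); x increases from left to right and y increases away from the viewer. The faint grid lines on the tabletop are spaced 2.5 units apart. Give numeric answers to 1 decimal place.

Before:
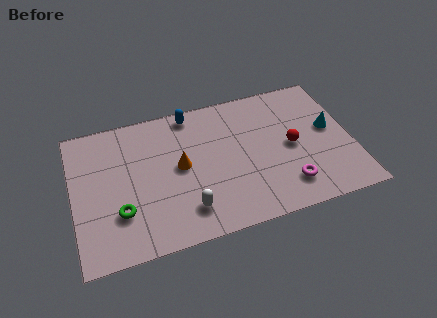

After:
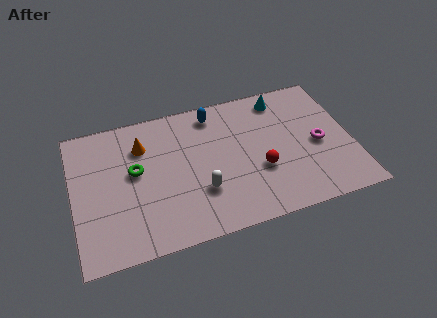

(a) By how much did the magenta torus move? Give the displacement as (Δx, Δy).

(1.6, 1.9)

From the two frames, the magenta torus sits at roughly (9.4, 1.6) before and (11.0, 3.5) after.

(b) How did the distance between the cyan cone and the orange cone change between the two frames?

-0.3

The distance was about 6.8 in the first image and 6.5 in the second, so they moved 0.3 units closer together.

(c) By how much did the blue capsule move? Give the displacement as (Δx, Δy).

(1.0, -0.3)

The blue capsule started near (5.5, 6.8) and ended near (6.5, 6.5).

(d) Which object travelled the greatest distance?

the cyan cone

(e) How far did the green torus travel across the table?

2.2

The green torus was near (2.0, 2.3) before and (2.8, 4.3) after, so it travelled √(0.8² + 2.0²) ≈ 2.2 units.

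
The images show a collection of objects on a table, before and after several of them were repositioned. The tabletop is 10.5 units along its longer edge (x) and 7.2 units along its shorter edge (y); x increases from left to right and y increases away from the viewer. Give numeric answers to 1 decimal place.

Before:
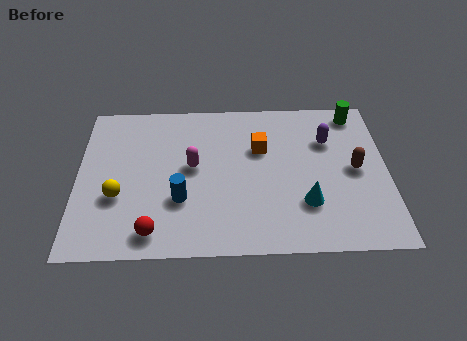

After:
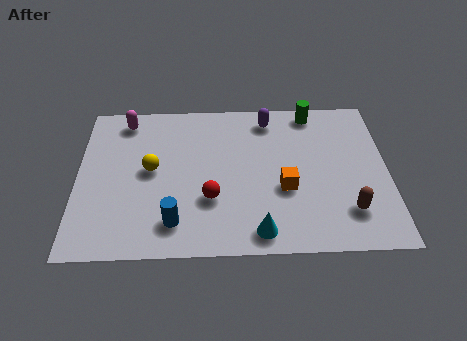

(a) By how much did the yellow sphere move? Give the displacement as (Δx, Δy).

(1.1, 1.2)

The yellow sphere started near (1.4, 2.6) and ended near (2.5, 3.8).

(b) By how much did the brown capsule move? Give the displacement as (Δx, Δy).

(-0.3, -1.9)

The brown capsule started near (9.4, 3.6) and ended near (9.1, 1.7).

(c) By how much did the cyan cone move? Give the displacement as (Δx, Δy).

(-1.6, -1.2)

From the two frames, the cyan cone sits at roughly (7.7, 2.1) before and (6.1, 0.9) after.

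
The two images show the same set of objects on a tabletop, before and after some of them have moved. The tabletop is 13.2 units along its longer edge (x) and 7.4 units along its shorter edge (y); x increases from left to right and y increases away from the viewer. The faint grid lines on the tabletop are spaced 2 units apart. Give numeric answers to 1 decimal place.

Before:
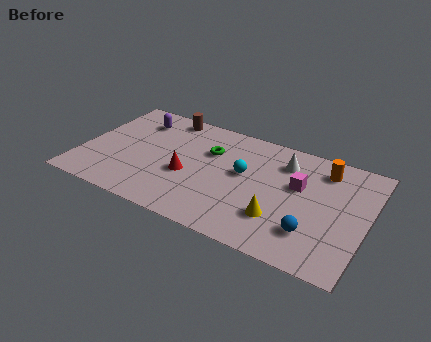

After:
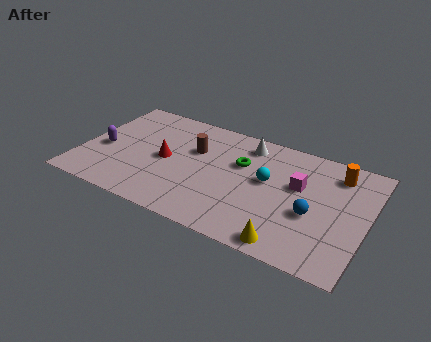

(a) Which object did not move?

the magenta cube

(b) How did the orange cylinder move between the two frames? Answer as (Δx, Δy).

(0.6, 0.0)

From the two frames, the orange cylinder sits at roughly (11.0, 6.0) before and (11.6, 6.0) after.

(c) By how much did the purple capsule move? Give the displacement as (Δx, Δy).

(-1.2, -2.6)

From the two frames, the purple capsule sits at roughly (2.2, 5.8) before and (1.0, 3.2) after.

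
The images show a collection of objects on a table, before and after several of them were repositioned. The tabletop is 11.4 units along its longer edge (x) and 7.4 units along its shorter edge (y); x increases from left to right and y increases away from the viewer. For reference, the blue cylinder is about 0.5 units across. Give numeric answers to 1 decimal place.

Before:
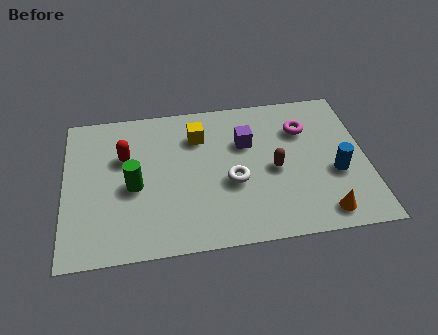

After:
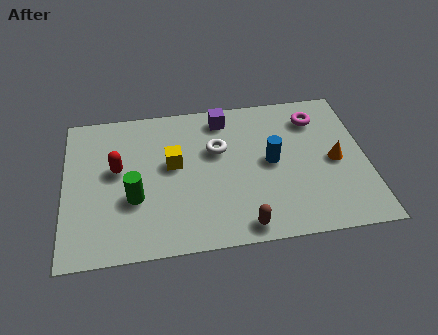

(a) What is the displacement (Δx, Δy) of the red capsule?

(-0.3, -0.6)

The red capsule was at about (2.3, 4.8) and moved to about (2.0, 4.2).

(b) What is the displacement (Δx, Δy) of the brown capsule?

(-1.3, -2.6)

The brown capsule was at about (7.9, 3.4) and moved to about (6.6, 0.8).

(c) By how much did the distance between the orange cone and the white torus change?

+0.7

The distance was about 3.9 in the first image and 4.6 in the second, so they moved 0.7 units further apart.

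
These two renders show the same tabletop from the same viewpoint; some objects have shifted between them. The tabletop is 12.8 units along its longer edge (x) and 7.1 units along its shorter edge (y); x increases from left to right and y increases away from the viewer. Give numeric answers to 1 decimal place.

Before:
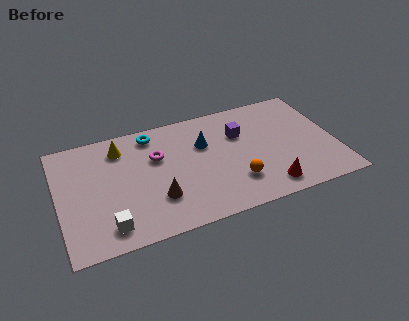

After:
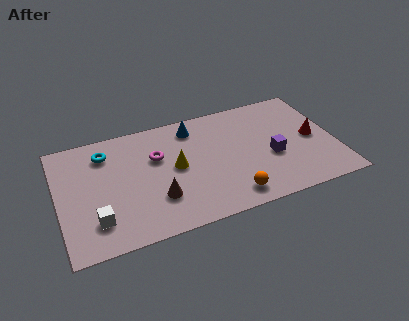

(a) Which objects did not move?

the brown cone and the magenta torus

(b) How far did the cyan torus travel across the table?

2.3

From (4.5, 6.1) to (2.3, 5.6), the cyan torus covered √(2.2² + 0.5²) ≈ 2.3 units.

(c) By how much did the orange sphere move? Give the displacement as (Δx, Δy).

(-0.3, -0.8)

From the two frames, the orange sphere sits at roughly (8.0, 1.9) before and (7.7, 1.1) after.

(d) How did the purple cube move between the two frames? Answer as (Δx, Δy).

(1.3, -1.9)

From the two frames, the purple cube sits at roughly (8.5, 4.8) before and (9.8, 2.9) after.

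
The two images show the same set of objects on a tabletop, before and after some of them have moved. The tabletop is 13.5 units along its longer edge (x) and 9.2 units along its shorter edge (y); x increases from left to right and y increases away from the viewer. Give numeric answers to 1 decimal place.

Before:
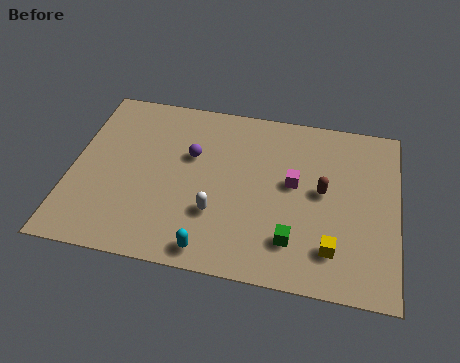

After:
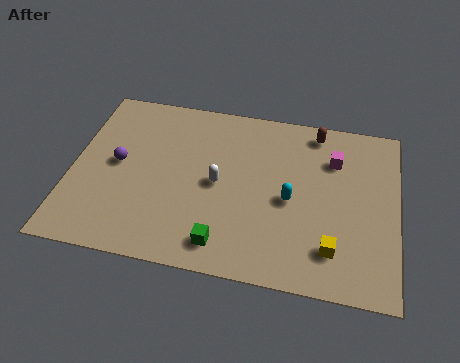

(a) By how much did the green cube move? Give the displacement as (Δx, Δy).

(-2.8, -0.7)

The green cube was at about (9.3, 2.1) and moved to about (6.5, 1.4).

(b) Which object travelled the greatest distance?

the cyan capsule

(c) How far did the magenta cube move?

2.3

The magenta cube moved from about (9.2, 5.1) to (10.8, 6.7), a distance of √(1.6² + 1.6²) ≈ 2.3.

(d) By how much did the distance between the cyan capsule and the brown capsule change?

-1.9

Before: roughly 5.9 units apart; after: 4.0. That's 1.9 units closer together.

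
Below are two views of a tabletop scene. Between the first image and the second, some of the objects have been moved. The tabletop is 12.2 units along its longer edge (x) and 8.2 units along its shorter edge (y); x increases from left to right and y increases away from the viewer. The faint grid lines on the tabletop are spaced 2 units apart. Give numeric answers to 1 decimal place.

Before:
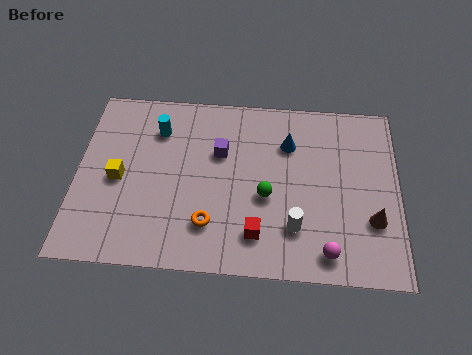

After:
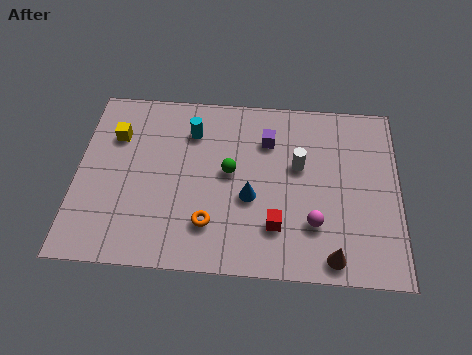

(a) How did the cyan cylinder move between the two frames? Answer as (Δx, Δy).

(1.3, 0.0)

From the two frames, the cyan cylinder sits at roughly (3.0, 6.2) before and (4.3, 6.2) after.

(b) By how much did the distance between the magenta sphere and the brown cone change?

-0.7

They were about 2.3 units apart before and 1.6 after — 0.7 units closer together.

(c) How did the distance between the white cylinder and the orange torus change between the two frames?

+1.2

Before: roughly 3.2 units apart; after: 4.4. That's 1.2 units further apart.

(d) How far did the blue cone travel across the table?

3.0

From (8.0, 5.9) to (6.6, 3.3), the blue cone covered √(1.4² + 2.6²) ≈ 3.0 units.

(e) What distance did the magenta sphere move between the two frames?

1.3

The magenta sphere was near (9.5, 1.1) before and (9.0, 2.3) after, so it travelled √(0.5² + 1.2²) ≈ 1.3 units.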